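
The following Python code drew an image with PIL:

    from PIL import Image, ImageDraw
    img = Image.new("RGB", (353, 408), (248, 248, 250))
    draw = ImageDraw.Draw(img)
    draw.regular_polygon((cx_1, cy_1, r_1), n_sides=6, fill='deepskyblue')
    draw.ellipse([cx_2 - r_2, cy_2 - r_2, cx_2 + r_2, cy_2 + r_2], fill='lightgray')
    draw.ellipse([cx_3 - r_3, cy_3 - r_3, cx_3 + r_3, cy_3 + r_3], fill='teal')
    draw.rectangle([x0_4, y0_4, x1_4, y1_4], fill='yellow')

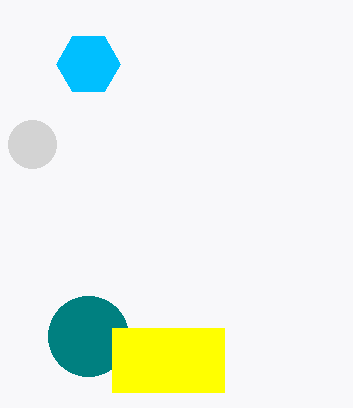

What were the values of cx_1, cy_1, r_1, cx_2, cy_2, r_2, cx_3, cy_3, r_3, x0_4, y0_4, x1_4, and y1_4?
cx_1 = 88; cy_1 = 64; r_1 = 32; cx_2 = 32; cy_2 = 144; r_2 = 24; cx_3 = 88; cy_3 = 336; r_3 = 40; x0_4 = 112; y0_4 = 328; x1_4 = 224; y1_4 = 392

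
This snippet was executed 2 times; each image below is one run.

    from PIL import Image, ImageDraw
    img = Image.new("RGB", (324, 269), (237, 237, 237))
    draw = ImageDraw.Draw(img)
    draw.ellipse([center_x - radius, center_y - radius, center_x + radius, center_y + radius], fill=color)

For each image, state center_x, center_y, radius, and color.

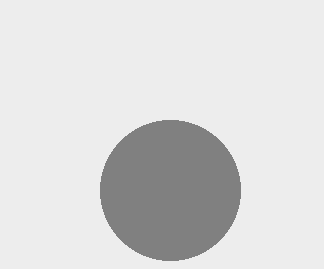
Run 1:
center_x = 170, center_y = 190, radius = 70, color = 'gray'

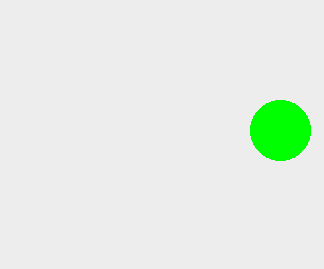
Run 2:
center_x = 280; center_y = 130; radius = 30; color = 'lime'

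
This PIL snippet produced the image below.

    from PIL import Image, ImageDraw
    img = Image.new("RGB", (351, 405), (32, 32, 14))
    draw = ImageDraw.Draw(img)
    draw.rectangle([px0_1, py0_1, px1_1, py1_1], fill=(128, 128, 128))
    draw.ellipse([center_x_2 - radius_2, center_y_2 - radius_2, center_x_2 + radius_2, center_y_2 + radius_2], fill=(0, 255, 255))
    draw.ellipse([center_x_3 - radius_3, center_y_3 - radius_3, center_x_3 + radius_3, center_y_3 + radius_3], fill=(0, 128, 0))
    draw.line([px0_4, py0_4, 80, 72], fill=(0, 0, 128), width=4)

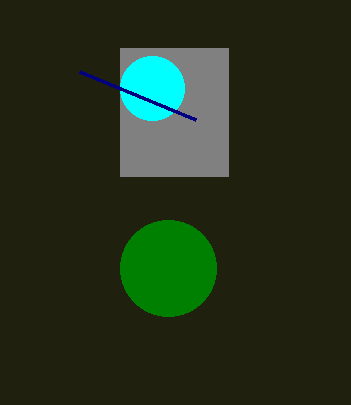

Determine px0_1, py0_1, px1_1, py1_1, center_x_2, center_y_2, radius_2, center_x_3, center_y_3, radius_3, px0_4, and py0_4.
px0_1 = 120, py0_1 = 48, px1_1 = 228, py1_1 = 176, center_x_2 = 152, center_y_2 = 88, radius_2 = 32, center_x_3 = 168, center_y_3 = 268, radius_3 = 48, px0_4 = 196, py0_4 = 120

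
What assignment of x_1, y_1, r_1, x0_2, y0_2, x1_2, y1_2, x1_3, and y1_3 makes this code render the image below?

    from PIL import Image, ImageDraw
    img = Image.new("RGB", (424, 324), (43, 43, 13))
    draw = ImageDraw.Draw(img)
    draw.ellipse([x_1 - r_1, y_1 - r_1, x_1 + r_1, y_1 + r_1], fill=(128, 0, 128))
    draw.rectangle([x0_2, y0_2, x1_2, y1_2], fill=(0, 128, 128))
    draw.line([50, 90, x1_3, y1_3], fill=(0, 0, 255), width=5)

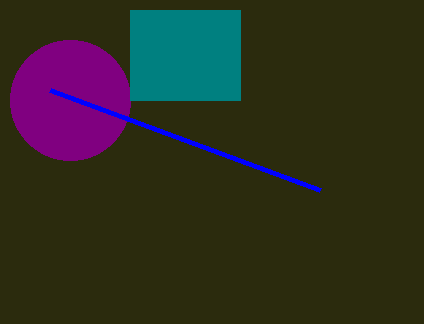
x_1 = 70; y_1 = 100; r_1 = 60; x0_2 = 130; y0_2 = 10; x1_2 = 240; y1_2 = 100; x1_3 = 320; y1_3 = 190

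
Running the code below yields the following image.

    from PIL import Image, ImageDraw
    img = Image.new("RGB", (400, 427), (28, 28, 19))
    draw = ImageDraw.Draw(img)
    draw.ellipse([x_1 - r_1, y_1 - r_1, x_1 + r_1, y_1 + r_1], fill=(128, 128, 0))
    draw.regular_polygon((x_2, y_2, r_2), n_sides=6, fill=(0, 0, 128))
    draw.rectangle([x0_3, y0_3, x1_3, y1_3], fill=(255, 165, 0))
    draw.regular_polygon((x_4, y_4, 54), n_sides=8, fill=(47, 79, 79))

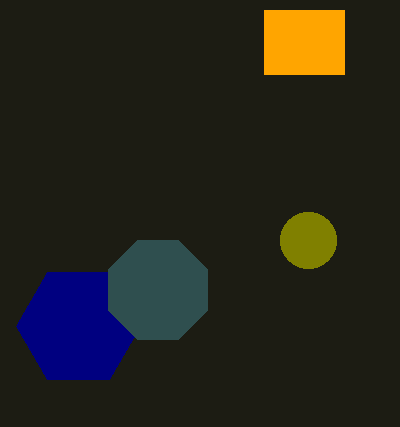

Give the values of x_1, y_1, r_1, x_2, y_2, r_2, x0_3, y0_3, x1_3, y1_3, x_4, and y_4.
x_1 = 308, y_1 = 240, r_1 = 28, x_2 = 78, y_2 = 326, r_2 = 62, x0_3 = 264, y0_3 = 10, x1_3 = 344, y1_3 = 74, x_4 = 158, y_4 = 290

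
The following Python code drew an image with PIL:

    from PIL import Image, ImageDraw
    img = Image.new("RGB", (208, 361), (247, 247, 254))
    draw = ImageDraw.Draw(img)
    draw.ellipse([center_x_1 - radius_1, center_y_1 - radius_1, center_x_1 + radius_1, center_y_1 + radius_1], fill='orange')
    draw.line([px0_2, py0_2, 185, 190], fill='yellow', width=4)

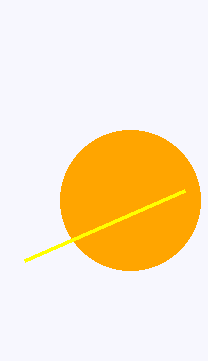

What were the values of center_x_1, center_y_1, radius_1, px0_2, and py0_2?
center_x_1 = 130; center_y_1 = 200; radius_1 = 70; px0_2 = 25; py0_2 = 260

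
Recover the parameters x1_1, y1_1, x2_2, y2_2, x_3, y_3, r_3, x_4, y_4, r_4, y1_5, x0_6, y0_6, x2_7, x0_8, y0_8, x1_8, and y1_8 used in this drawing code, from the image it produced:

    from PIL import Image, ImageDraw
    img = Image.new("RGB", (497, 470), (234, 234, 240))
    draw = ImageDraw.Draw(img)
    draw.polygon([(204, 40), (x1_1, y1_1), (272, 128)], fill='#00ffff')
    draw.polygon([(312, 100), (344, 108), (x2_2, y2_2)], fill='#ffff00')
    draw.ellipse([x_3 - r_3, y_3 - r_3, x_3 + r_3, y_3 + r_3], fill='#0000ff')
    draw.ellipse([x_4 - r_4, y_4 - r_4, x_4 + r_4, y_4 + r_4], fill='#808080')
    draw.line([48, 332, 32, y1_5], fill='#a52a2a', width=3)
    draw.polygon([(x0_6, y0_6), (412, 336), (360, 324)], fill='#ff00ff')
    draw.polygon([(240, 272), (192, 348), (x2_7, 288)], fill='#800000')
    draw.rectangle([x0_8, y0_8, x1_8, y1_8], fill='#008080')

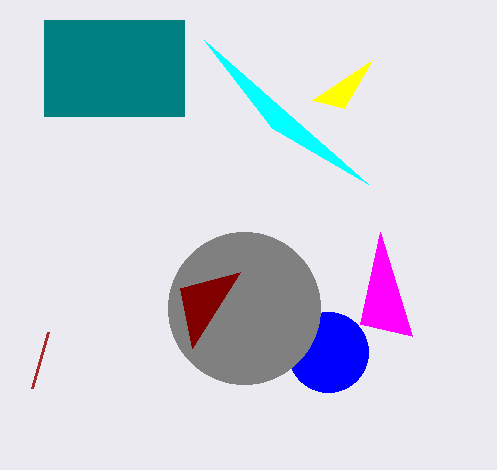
x1_1 = 368
y1_1 = 184
x2_2 = 372
y2_2 = 60
x_3 = 328
y_3 = 352
r_3 = 40
x_4 = 244
y_4 = 308
r_4 = 76
y1_5 = 388
x0_6 = 380
y0_6 = 232
x2_7 = 180
x0_8 = 44
y0_8 = 20
x1_8 = 184
y1_8 = 116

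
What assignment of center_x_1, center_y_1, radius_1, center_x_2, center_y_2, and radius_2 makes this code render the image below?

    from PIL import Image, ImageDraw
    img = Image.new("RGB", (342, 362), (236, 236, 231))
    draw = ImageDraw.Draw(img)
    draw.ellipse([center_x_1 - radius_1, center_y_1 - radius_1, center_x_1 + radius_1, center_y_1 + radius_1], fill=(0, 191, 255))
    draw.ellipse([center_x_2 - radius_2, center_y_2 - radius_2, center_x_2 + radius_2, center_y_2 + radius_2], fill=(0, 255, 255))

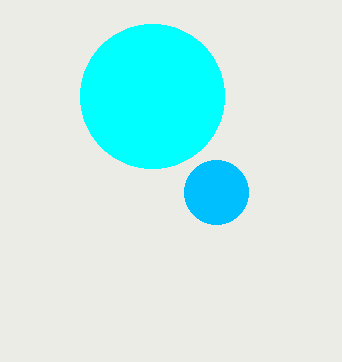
center_x_1 = 216, center_y_1 = 192, radius_1 = 32, center_x_2 = 152, center_y_2 = 96, radius_2 = 72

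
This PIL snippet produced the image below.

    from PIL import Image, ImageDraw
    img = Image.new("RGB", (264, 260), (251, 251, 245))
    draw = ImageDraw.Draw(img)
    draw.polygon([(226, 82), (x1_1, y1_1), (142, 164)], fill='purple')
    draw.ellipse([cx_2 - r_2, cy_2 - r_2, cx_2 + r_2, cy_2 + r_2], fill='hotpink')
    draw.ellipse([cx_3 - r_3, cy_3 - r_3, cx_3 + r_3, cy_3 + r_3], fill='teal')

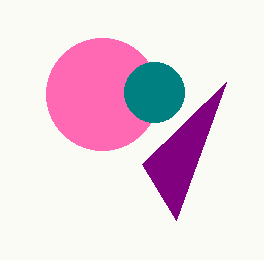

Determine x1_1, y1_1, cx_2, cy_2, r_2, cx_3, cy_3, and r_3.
x1_1 = 176
y1_1 = 220
cx_2 = 102
cy_2 = 94
r_2 = 56
cx_3 = 154
cy_3 = 92
r_3 = 30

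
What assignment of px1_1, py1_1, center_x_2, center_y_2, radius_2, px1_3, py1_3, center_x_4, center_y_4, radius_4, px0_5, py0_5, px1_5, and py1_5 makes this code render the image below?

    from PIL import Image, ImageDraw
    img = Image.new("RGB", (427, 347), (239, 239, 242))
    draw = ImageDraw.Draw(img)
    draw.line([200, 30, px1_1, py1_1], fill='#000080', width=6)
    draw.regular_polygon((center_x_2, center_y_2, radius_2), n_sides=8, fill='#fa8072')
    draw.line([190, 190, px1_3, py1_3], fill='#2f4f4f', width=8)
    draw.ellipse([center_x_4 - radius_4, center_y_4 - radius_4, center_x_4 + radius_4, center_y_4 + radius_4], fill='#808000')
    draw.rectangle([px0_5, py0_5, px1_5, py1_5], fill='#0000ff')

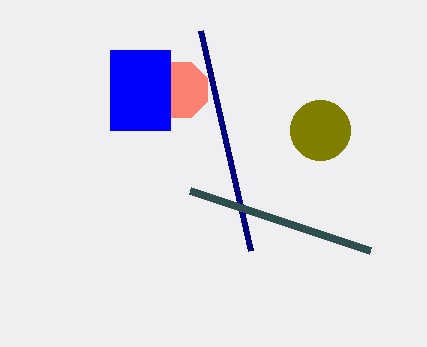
px1_1 = 250; py1_1 = 250; center_x_2 = 180; center_y_2 = 90; radius_2 = 30; px1_3 = 370; py1_3 = 250; center_x_4 = 320; center_y_4 = 130; radius_4 = 30; px0_5 = 110; py0_5 = 50; px1_5 = 170; py1_5 = 130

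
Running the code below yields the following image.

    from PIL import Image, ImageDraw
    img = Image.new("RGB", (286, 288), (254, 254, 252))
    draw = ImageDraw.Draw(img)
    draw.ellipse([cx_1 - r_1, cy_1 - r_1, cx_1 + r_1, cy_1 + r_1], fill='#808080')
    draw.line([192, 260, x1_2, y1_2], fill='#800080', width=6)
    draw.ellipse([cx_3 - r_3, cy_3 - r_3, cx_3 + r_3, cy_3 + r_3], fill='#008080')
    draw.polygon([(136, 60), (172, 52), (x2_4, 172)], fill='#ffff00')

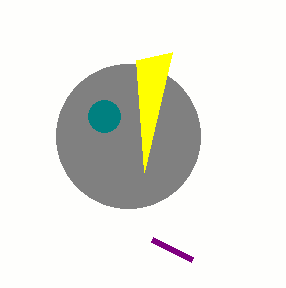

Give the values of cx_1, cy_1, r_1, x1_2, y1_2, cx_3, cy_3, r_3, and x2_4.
cx_1 = 128; cy_1 = 136; r_1 = 72; x1_2 = 152; y1_2 = 240; cx_3 = 104; cy_3 = 116; r_3 = 16; x2_4 = 144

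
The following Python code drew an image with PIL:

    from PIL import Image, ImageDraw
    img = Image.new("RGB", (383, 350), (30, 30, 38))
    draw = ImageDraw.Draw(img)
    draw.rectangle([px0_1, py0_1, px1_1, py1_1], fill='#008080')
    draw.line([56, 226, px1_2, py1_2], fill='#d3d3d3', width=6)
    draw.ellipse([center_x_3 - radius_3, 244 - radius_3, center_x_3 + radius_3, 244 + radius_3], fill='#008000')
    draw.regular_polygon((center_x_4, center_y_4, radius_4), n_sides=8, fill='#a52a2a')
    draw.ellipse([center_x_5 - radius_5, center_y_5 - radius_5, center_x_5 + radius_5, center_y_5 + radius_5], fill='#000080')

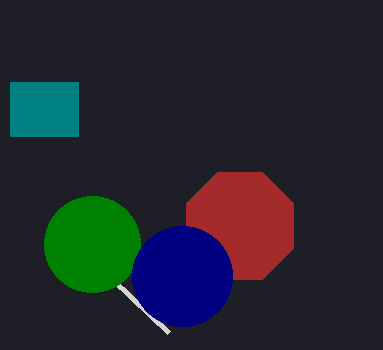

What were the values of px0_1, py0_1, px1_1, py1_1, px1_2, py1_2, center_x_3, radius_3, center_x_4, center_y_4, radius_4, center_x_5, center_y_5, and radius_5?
px0_1 = 10; py0_1 = 82; px1_1 = 78; py1_1 = 136; px1_2 = 168; py1_2 = 332; center_x_3 = 92; radius_3 = 48; center_x_4 = 240; center_y_4 = 226; radius_4 = 58; center_x_5 = 182; center_y_5 = 276; radius_5 = 50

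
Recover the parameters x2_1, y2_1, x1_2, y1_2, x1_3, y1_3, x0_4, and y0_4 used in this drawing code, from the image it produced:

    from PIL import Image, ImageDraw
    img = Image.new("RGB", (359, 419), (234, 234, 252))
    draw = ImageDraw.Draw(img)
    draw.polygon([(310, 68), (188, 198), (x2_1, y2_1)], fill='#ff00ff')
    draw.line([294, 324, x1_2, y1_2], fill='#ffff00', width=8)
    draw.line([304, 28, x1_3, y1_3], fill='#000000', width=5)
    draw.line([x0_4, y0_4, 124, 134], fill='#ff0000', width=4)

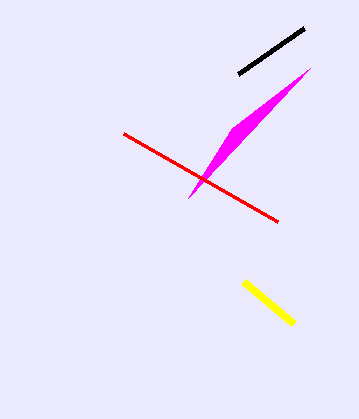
x2_1 = 232, y2_1 = 128, x1_2 = 244, y1_2 = 282, x1_3 = 238, y1_3 = 74, x0_4 = 278, y0_4 = 222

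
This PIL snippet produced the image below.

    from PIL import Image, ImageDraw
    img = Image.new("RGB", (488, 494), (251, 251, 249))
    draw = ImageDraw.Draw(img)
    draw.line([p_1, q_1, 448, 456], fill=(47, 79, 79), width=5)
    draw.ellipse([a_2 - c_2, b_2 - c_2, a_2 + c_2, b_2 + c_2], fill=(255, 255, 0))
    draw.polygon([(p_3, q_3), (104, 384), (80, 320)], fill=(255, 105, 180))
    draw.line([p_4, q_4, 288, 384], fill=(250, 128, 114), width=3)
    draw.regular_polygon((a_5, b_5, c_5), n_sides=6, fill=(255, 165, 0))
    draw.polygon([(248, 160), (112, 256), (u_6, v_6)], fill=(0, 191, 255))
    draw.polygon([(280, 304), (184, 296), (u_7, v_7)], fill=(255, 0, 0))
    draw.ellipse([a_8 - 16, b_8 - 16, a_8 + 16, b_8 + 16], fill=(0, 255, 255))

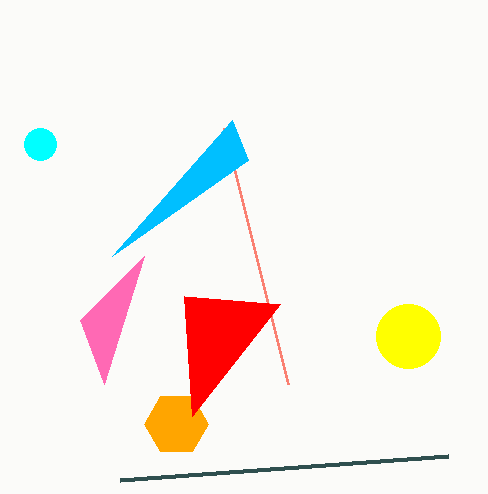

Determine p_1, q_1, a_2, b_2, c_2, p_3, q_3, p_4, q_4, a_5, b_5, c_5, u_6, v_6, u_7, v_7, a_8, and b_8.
p_1 = 120; q_1 = 480; a_2 = 408; b_2 = 336; c_2 = 32; p_3 = 144; q_3 = 256; p_4 = 224; q_4 = 128; a_5 = 176; b_5 = 424; c_5 = 32; u_6 = 232; v_6 = 120; u_7 = 192; v_7 = 416; a_8 = 40; b_8 = 144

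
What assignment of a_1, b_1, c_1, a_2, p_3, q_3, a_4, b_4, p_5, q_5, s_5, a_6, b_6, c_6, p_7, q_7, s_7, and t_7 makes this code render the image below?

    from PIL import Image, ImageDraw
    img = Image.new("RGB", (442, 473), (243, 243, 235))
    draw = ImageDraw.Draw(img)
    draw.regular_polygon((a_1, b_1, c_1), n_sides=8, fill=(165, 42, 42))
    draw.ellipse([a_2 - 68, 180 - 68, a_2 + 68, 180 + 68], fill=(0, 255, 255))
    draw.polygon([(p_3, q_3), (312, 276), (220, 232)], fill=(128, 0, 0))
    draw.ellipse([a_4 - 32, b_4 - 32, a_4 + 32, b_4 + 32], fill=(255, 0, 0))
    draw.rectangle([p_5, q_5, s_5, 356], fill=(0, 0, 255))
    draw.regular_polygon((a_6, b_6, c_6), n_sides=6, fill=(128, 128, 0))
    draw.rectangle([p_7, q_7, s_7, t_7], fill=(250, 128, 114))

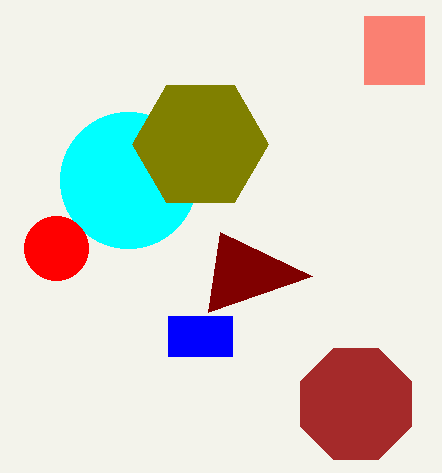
a_1 = 356, b_1 = 404, c_1 = 60, a_2 = 128, p_3 = 208, q_3 = 312, a_4 = 56, b_4 = 248, p_5 = 168, q_5 = 316, s_5 = 232, a_6 = 200, b_6 = 144, c_6 = 68, p_7 = 364, q_7 = 16, s_7 = 424, t_7 = 84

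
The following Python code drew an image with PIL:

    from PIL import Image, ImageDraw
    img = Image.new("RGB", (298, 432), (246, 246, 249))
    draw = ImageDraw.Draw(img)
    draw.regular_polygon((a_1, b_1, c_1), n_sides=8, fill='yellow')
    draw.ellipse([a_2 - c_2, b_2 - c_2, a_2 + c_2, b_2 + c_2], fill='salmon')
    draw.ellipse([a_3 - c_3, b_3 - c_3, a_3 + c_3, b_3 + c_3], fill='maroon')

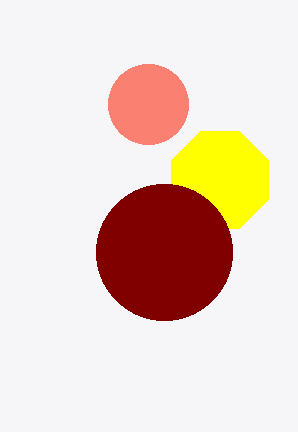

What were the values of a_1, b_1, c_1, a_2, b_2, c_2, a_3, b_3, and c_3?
a_1 = 220; b_1 = 180; c_1 = 52; a_2 = 148; b_2 = 104; c_2 = 40; a_3 = 164; b_3 = 252; c_3 = 68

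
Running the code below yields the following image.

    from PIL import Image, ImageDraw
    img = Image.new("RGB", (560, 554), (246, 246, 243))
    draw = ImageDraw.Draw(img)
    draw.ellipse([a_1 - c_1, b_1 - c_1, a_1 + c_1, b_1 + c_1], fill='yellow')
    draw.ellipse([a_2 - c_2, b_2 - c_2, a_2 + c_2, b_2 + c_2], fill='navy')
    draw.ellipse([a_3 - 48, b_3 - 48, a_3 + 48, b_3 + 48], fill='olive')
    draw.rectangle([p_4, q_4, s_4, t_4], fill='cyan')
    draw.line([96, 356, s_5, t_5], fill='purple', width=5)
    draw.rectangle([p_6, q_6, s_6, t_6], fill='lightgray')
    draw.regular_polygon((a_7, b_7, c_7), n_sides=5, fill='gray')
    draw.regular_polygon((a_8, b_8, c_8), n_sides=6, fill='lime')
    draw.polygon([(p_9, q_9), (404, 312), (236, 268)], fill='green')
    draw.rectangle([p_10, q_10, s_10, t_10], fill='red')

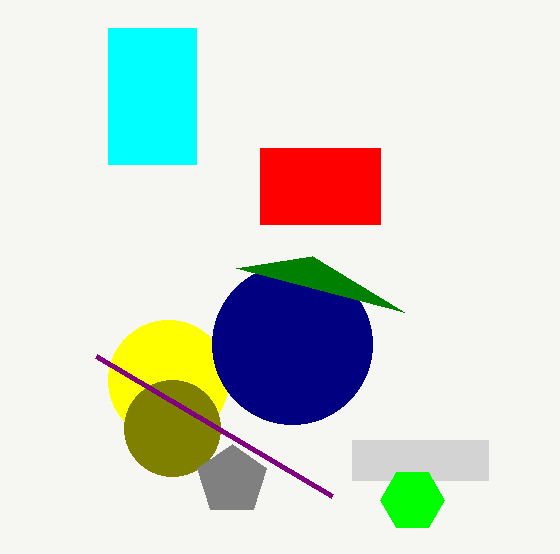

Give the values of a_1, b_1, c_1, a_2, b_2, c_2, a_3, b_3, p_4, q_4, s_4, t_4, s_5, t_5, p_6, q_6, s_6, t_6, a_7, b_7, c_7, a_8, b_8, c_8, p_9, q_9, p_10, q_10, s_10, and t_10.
a_1 = 168
b_1 = 380
c_1 = 60
a_2 = 292
b_2 = 344
c_2 = 80
a_3 = 172
b_3 = 428
p_4 = 108
q_4 = 28
s_4 = 196
t_4 = 164
s_5 = 332
t_5 = 496
p_6 = 352
q_6 = 440
s_6 = 488
t_6 = 480
a_7 = 232
b_7 = 480
c_7 = 36
a_8 = 412
b_8 = 500
c_8 = 32
p_9 = 312
q_9 = 256
p_10 = 260
q_10 = 148
s_10 = 380
t_10 = 224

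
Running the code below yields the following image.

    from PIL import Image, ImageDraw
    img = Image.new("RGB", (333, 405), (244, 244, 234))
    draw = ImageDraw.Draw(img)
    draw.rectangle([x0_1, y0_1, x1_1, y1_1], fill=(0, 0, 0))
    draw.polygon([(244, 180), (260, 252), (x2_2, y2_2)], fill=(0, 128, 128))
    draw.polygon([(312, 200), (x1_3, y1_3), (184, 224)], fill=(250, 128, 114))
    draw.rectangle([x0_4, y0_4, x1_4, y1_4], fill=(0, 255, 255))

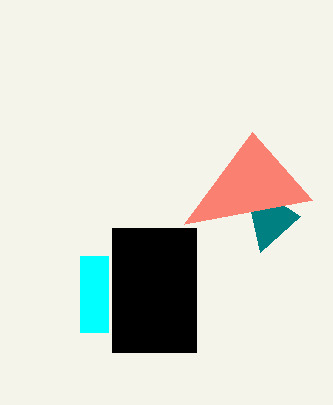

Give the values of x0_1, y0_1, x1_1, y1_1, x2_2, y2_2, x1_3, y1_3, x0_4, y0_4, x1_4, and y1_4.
x0_1 = 112, y0_1 = 228, x1_1 = 196, y1_1 = 352, x2_2 = 300, y2_2 = 216, x1_3 = 252, y1_3 = 132, x0_4 = 80, y0_4 = 256, x1_4 = 108, y1_4 = 332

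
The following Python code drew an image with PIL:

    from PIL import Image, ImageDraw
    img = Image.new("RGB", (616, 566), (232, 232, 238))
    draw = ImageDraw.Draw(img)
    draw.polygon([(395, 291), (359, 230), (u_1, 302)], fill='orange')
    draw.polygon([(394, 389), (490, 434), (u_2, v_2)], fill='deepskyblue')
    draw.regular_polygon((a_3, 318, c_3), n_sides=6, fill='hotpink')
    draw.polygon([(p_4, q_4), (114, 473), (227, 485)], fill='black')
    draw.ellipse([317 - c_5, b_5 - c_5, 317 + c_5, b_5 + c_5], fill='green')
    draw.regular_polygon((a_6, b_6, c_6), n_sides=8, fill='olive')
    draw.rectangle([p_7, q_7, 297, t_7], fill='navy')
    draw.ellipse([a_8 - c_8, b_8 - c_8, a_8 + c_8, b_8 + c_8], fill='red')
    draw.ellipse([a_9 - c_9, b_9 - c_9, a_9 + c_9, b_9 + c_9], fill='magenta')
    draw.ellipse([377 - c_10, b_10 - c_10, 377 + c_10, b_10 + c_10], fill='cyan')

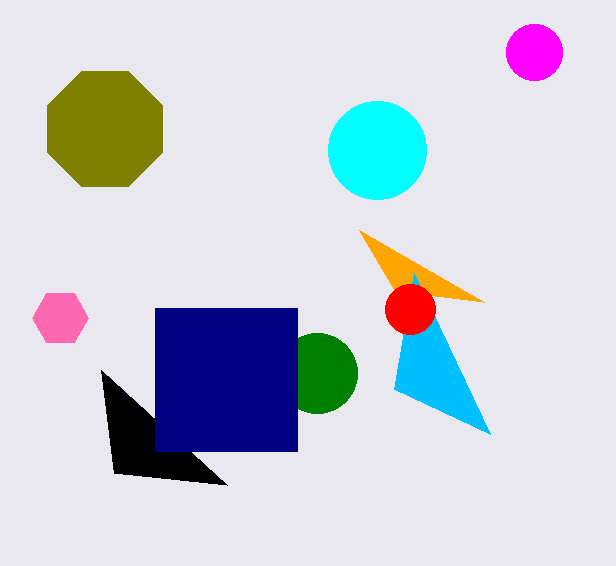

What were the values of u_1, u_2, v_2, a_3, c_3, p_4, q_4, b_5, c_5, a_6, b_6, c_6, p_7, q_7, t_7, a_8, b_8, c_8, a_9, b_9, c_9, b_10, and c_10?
u_1 = 484, u_2 = 414, v_2 = 273, a_3 = 60, c_3 = 28, p_4 = 101, q_4 = 370, b_5 = 373, c_5 = 40, a_6 = 105, b_6 = 129, c_6 = 62, p_7 = 155, q_7 = 308, t_7 = 451, a_8 = 410, b_8 = 309, c_8 = 25, a_9 = 534, b_9 = 52, c_9 = 28, b_10 = 150, c_10 = 49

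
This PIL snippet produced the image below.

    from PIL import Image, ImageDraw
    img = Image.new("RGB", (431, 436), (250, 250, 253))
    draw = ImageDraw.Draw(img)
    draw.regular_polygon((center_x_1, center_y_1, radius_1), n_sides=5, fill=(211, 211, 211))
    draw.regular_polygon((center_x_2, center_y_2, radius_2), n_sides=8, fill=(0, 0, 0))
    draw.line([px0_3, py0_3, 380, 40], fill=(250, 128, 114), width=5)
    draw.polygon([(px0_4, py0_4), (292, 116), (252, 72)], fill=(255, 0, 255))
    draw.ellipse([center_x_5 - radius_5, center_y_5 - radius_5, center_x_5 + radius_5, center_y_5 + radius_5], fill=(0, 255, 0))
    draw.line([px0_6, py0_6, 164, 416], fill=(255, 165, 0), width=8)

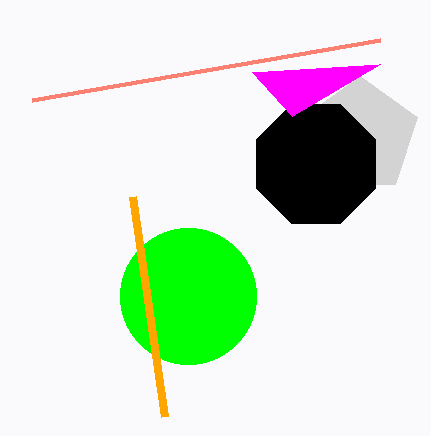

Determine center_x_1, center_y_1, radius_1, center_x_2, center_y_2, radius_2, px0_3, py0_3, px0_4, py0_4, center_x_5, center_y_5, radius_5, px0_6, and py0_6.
center_x_1 = 360
center_y_1 = 136
radius_1 = 60
center_x_2 = 316
center_y_2 = 164
radius_2 = 64
px0_3 = 32
py0_3 = 100
px0_4 = 380
py0_4 = 64
center_x_5 = 188
center_y_5 = 296
radius_5 = 68
px0_6 = 132
py0_6 = 196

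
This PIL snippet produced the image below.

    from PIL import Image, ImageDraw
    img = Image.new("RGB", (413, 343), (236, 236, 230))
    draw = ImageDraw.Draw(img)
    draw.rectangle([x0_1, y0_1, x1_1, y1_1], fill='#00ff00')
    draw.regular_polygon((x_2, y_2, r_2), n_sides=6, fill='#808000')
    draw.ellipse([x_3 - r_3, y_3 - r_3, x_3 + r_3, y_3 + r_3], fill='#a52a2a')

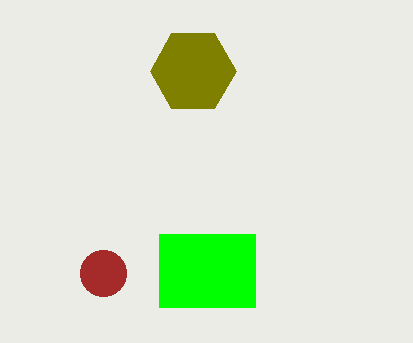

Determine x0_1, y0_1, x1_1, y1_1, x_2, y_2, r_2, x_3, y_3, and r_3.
x0_1 = 159, y0_1 = 234, x1_1 = 255, y1_1 = 307, x_2 = 193, y_2 = 71, r_2 = 43, x_3 = 103, y_3 = 273, r_3 = 23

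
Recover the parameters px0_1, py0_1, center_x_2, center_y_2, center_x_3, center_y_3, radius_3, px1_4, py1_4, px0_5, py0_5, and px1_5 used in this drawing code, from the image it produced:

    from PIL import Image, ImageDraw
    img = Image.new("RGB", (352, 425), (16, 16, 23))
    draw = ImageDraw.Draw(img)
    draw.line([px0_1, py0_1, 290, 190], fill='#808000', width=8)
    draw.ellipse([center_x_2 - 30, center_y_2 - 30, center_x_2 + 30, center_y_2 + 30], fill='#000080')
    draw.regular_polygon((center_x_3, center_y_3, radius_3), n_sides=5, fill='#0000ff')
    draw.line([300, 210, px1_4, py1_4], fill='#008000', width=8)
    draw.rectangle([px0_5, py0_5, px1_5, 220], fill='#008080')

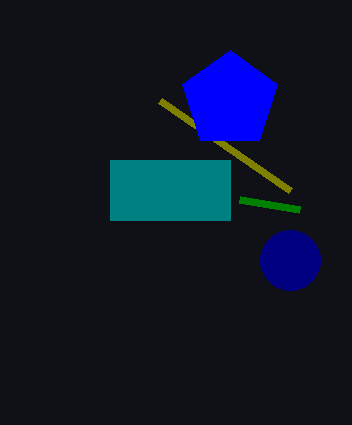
px0_1 = 160, py0_1 = 100, center_x_2 = 290, center_y_2 = 260, center_x_3 = 230, center_y_3 = 100, radius_3 = 50, px1_4 = 240, py1_4 = 200, px0_5 = 110, py0_5 = 160, px1_5 = 230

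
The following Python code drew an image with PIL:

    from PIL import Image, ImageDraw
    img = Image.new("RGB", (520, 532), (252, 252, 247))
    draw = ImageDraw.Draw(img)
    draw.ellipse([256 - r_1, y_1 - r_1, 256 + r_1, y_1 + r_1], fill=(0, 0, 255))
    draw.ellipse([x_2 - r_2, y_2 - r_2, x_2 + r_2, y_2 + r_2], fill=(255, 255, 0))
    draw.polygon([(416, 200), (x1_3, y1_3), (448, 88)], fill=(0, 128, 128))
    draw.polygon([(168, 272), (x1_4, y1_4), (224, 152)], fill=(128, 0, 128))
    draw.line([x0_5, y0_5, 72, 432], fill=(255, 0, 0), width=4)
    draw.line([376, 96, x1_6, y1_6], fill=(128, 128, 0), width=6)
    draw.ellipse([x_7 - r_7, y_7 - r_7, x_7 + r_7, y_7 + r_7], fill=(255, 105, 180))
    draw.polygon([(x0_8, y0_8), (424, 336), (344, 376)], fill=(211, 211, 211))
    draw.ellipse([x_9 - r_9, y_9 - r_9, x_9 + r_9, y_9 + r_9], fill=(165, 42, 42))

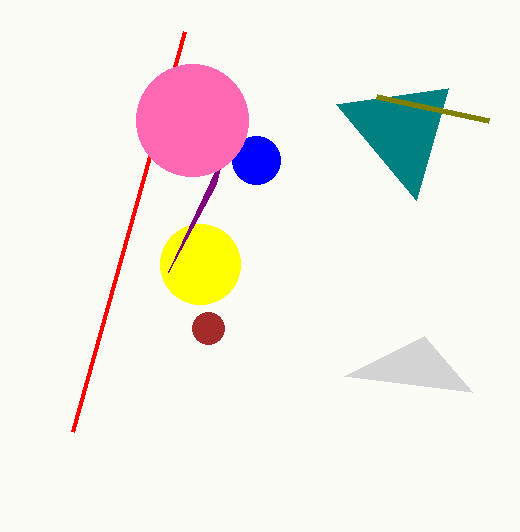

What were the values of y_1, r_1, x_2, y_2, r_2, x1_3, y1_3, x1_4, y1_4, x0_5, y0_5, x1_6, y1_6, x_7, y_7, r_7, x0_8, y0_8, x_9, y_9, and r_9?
y_1 = 160; r_1 = 24; x_2 = 200; y_2 = 264; r_2 = 40; x1_3 = 336; y1_3 = 104; x1_4 = 216; y1_4 = 184; x0_5 = 184; y0_5 = 32; x1_6 = 488; y1_6 = 120; x_7 = 192; y_7 = 120; r_7 = 56; x0_8 = 472; y0_8 = 392; x_9 = 208; y_9 = 328; r_9 = 16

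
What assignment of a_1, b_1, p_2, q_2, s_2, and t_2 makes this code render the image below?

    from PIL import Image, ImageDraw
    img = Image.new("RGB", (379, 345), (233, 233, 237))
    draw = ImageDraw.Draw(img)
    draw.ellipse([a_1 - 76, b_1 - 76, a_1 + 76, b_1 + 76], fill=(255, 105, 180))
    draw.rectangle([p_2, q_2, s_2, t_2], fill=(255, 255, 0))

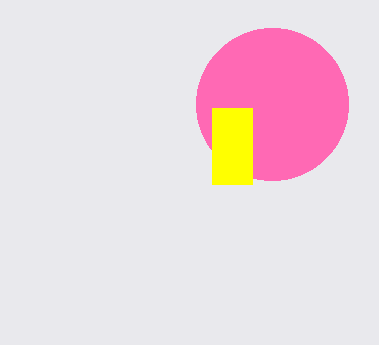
a_1 = 272
b_1 = 104
p_2 = 212
q_2 = 108
s_2 = 252
t_2 = 184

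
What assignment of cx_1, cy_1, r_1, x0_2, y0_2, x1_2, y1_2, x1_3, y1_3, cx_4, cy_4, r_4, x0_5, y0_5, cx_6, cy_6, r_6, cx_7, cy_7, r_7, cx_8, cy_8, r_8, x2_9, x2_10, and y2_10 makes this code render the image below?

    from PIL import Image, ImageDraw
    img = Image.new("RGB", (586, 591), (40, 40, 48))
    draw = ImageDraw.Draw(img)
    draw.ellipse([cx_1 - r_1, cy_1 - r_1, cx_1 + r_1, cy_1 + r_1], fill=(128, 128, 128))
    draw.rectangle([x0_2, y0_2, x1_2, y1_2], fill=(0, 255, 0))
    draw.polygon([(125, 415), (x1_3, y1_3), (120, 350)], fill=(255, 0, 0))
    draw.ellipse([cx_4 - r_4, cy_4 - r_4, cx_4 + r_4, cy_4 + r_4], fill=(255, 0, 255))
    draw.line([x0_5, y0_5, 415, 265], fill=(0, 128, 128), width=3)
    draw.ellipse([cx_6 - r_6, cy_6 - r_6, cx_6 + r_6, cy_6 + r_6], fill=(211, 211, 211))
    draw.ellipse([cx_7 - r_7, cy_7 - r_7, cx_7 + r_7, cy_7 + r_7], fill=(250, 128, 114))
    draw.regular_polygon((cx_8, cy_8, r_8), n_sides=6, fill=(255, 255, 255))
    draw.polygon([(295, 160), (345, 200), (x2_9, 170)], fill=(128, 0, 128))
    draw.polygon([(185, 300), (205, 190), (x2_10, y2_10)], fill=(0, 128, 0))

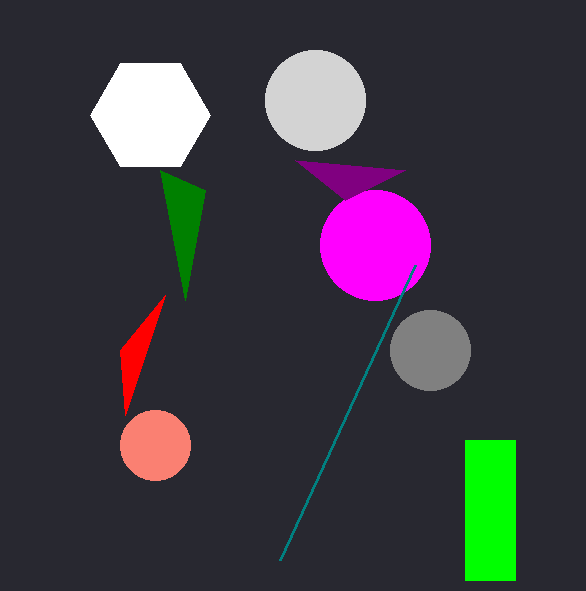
cx_1 = 430
cy_1 = 350
r_1 = 40
x0_2 = 465
y0_2 = 440
x1_2 = 515
y1_2 = 580
x1_3 = 165
y1_3 = 295
cx_4 = 375
cy_4 = 245
r_4 = 55
x0_5 = 280
y0_5 = 560
cx_6 = 315
cy_6 = 100
r_6 = 50
cx_7 = 155
cy_7 = 445
r_7 = 35
cx_8 = 150
cy_8 = 115
r_8 = 60
x2_9 = 405
x2_10 = 160
y2_10 = 170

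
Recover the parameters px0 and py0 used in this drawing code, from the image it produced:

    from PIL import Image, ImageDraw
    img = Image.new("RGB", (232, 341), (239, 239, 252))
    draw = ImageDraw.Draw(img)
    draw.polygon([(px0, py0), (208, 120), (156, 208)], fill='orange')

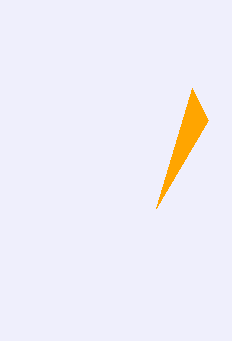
px0 = 192
py0 = 88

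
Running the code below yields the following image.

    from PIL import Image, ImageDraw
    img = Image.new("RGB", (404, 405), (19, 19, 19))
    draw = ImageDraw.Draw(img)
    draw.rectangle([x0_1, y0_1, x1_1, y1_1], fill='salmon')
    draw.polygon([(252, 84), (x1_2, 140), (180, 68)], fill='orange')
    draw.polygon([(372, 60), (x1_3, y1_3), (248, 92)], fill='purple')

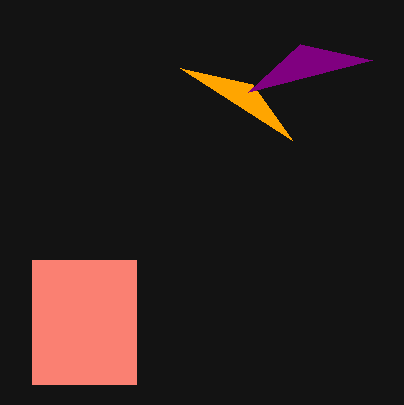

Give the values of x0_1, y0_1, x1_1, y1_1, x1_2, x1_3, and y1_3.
x0_1 = 32; y0_1 = 260; x1_1 = 136; y1_1 = 384; x1_2 = 292; x1_3 = 300; y1_3 = 44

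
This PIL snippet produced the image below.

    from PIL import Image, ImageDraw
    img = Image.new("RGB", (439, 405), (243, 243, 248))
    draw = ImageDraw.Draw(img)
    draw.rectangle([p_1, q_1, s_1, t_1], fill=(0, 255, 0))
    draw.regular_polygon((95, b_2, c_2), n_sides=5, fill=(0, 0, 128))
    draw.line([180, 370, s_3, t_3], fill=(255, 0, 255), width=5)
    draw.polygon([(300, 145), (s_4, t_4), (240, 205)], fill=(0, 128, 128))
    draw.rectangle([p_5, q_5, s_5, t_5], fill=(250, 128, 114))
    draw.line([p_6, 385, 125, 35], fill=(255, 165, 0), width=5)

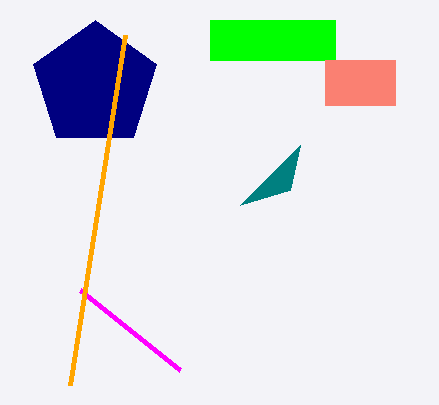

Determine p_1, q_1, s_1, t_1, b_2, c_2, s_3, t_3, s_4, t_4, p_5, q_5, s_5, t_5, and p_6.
p_1 = 210; q_1 = 20; s_1 = 335; t_1 = 60; b_2 = 85; c_2 = 65; s_3 = 80; t_3 = 290; s_4 = 290; t_4 = 190; p_5 = 325; q_5 = 60; s_5 = 395; t_5 = 105; p_6 = 70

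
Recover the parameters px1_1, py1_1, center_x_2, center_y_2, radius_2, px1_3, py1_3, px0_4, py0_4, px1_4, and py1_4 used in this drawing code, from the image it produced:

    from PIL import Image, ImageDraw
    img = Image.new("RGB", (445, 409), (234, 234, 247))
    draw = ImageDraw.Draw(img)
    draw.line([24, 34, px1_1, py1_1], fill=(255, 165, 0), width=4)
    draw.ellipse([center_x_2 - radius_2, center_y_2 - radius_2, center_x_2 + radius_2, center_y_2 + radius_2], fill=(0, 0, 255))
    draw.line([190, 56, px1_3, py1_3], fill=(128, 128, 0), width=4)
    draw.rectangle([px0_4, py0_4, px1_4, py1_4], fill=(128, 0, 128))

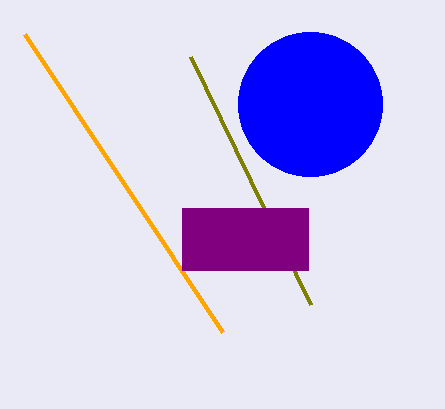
px1_1 = 222
py1_1 = 332
center_x_2 = 310
center_y_2 = 104
radius_2 = 72
px1_3 = 310
py1_3 = 304
px0_4 = 182
py0_4 = 208
px1_4 = 308
py1_4 = 270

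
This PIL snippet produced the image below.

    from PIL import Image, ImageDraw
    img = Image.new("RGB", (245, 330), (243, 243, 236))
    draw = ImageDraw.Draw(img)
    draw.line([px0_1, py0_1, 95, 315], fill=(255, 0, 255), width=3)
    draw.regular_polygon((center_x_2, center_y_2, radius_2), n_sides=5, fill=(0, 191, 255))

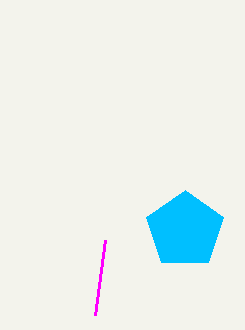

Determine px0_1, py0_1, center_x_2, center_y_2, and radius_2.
px0_1 = 105; py0_1 = 240; center_x_2 = 185; center_y_2 = 230; radius_2 = 40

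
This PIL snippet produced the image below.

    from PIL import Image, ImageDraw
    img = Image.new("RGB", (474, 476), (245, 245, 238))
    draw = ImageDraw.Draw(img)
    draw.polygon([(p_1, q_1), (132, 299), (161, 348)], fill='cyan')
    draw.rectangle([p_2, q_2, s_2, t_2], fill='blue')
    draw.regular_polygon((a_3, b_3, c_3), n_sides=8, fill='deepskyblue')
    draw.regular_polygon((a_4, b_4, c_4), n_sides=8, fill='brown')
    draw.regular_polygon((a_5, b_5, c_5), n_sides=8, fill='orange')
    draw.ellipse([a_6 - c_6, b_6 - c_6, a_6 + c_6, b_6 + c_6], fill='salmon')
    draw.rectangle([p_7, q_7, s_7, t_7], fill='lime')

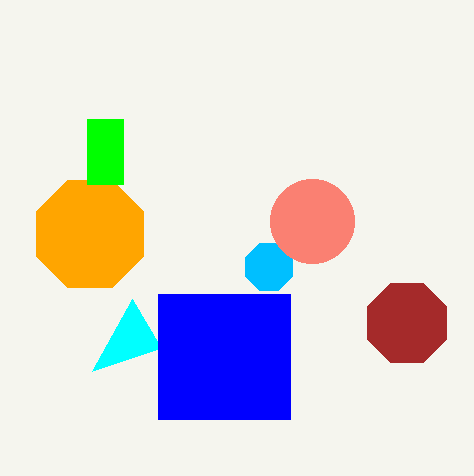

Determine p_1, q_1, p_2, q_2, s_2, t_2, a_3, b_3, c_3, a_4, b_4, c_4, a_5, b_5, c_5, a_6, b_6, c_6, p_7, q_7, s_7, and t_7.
p_1 = 92, q_1 = 371, p_2 = 158, q_2 = 294, s_2 = 290, t_2 = 419, a_3 = 269, b_3 = 267, c_3 = 25, a_4 = 407, b_4 = 323, c_4 = 43, a_5 = 90, b_5 = 234, c_5 = 58, a_6 = 312, b_6 = 221, c_6 = 42, p_7 = 87, q_7 = 119, s_7 = 123, t_7 = 184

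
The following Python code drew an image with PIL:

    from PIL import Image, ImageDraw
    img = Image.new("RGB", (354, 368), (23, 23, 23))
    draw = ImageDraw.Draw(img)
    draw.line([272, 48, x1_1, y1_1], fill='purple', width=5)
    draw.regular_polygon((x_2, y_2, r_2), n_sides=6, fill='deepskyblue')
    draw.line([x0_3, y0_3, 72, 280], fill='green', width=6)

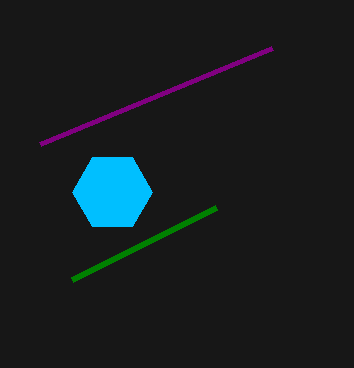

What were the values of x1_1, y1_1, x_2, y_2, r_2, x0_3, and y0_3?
x1_1 = 40, y1_1 = 144, x_2 = 112, y_2 = 192, r_2 = 40, x0_3 = 216, y0_3 = 208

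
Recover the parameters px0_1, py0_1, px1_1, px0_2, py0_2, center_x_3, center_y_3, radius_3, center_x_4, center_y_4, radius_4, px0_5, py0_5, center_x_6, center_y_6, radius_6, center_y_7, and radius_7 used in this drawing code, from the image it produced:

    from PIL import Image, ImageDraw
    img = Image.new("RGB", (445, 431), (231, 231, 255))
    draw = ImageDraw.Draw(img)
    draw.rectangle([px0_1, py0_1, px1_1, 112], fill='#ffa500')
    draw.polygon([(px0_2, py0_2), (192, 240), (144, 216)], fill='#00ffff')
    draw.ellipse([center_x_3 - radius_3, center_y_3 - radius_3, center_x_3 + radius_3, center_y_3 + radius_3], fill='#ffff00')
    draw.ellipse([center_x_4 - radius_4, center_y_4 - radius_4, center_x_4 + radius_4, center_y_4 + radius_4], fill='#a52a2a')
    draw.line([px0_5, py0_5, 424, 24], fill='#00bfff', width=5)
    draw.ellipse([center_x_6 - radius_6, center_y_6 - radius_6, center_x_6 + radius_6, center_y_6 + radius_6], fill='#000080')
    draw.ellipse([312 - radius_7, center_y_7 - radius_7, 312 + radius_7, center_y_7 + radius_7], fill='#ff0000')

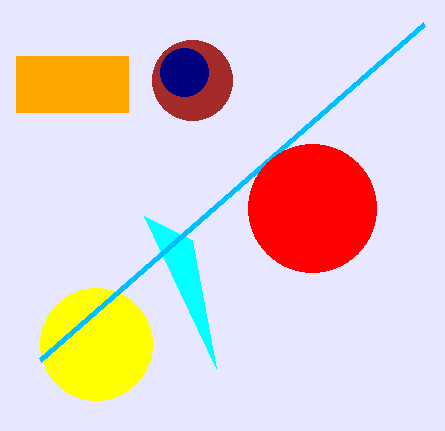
px0_1 = 16, py0_1 = 56, px1_1 = 128, px0_2 = 216, py0_2 = 368, center_x_3 = 96, center_y_3 = 344, radius_3 = 56, center_x_4 = 192, center_y_4 = 80, radius_4 = 40, px0_5 = 40, py0_5 = 360, center_x_6 = 184, center_y_6 = 72, radius_6 = 24, center_y_7 = 208, radius_7 = 64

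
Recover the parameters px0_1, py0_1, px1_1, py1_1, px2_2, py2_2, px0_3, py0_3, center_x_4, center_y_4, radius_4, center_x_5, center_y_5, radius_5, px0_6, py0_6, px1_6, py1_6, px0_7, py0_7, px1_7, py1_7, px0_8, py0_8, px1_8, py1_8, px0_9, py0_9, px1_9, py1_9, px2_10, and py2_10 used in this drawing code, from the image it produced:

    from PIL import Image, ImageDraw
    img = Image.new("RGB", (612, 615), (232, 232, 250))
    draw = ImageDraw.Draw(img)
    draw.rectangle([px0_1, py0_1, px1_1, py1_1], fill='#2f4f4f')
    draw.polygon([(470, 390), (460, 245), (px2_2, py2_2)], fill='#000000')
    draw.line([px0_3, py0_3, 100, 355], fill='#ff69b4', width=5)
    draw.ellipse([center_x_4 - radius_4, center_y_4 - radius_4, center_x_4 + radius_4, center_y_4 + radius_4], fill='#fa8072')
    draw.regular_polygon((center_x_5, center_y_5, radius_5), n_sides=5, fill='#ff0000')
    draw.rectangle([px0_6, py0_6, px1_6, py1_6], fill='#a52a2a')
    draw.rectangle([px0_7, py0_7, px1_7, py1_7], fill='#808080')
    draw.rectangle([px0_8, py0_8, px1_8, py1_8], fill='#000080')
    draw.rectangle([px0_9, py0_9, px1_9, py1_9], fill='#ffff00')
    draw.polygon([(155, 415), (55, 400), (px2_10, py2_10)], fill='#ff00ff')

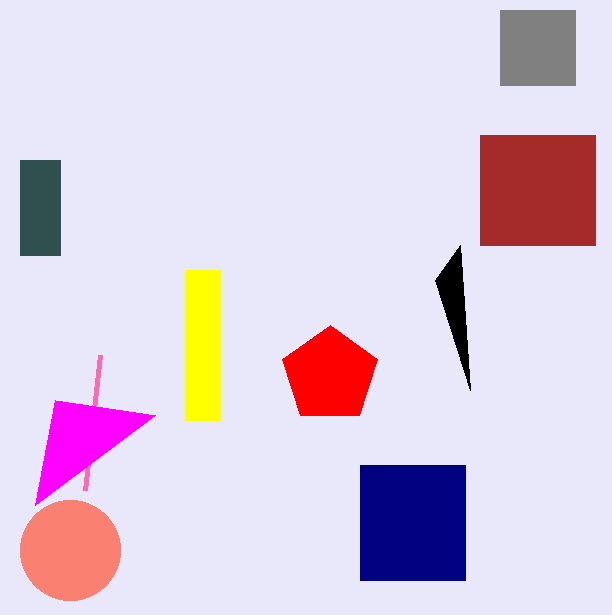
px0_1 = 20; py0_1 = 160; px1_1 = 60; py1_1 = 255; px2_2 = 435; py2_2 = 280; px0_3 = 85; py0_3 = 490; center_x_4 = 70; center_y_4 = 550; radius_4 = 50; center_x_5 = 330; center_y_5 = 375; radius_5 = 50; px0_6 = 480; py0_6 = 135; px1_6 = 595; py1_6 = 245; px0_7 = 500; py0_7 = 10; px1_7 = 575; py1_7 = 85; px0_8 = 360; py0_8 = 465; px1_8 = 465; py1_8 = 580; px0_9 = 185; py0_9 = 270; px1_9 = 220; py1_9 = 420; px2_10 = 35; py2_10 = 505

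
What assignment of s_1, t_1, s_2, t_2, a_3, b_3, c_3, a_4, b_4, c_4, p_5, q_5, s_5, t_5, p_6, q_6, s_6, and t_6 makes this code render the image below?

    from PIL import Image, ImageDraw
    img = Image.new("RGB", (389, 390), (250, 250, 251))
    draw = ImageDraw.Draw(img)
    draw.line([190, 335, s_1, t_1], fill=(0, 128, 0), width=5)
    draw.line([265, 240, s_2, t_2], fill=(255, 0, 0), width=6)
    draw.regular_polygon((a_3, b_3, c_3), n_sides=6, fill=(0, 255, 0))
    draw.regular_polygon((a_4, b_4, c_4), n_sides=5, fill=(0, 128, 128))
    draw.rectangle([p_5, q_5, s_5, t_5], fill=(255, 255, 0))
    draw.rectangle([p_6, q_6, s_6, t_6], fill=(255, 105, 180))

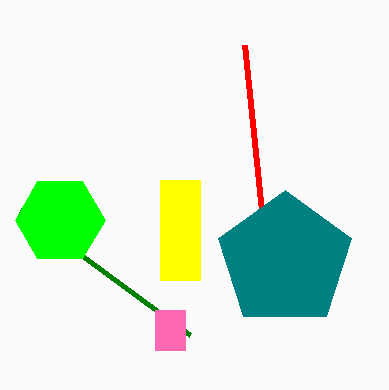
s_1 = 20
t_1 = 210
s_2 = 245
t_2 = 45
a_3 = 60
b_3 = 220
c_3 = 45
a_4 = 285
b_4 = 260
c_4 = 70
p_5 = 160
q_5 = 180
s_5 = 200
t_5 = 280
p_6 = 155
q_6 = 310
s_6 = 185
t_6 = 350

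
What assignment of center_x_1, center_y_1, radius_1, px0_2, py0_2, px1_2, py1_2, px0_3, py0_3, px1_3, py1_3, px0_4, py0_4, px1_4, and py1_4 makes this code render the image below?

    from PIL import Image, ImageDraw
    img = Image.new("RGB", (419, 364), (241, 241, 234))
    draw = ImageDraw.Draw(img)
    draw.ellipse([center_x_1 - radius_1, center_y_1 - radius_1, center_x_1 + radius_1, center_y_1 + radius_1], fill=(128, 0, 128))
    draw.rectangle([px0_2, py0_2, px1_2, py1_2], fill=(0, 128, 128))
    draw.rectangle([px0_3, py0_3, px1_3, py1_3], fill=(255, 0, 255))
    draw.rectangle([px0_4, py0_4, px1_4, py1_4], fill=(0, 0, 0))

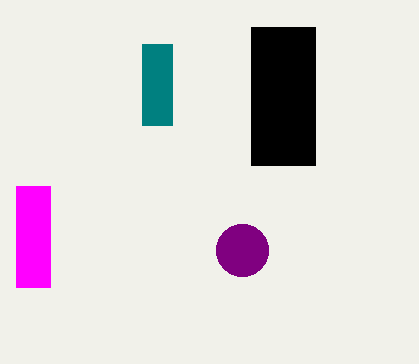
center_x_1 = 242
center_y_1 = 250
radius_1 = 26
px0_2 = 142
py0_2 = 44
px1_2 = 172
py1_2 = 125
px0_3 = 16
py0_3 = 186
px1_3 = 50
py1_3 = 287
px0_4 = 251
py0_4 = 27
px1_4 = 315
py1_4 = 165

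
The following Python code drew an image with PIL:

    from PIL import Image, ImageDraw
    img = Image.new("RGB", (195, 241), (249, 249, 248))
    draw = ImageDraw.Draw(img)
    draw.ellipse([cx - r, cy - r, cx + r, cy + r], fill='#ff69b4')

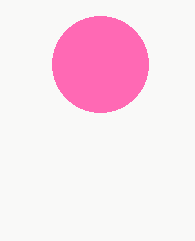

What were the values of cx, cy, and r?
cx = 100, cy = 64, r = 48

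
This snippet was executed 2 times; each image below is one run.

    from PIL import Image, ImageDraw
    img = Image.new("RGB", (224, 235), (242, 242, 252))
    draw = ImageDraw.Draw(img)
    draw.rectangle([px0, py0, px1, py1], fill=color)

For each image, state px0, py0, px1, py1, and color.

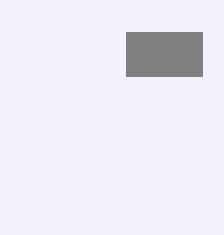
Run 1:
px0 = 126; py0 = 32; px1 = 202; py1 = 76; color = 'gray'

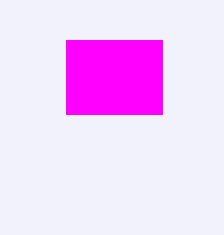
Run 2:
px0 = 66
py0 = 40
px1 = 162
py1 = 114
color = 'magenta'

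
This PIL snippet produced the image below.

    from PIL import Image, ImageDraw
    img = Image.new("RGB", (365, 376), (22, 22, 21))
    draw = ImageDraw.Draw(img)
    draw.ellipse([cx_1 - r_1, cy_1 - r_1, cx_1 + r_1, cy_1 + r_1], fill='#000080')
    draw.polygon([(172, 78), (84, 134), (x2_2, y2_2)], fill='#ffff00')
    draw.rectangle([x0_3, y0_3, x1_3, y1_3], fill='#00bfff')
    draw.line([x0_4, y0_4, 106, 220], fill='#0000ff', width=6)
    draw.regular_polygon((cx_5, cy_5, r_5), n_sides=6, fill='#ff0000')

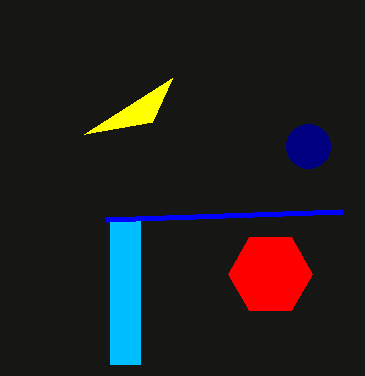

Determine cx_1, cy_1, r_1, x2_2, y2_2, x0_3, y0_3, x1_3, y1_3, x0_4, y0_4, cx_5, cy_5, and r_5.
cx_1 = 308
cy_1 = 146
r_1 = 22
x2_2 = 152
y2_2 = 122
x0_3 = 110
y0_3 = 218
x1_3 = 140
y1_3 = 364
x0_4 = 342
y0_4 = 212
cx_5 = 270
cy_5 = 274
r_5 = 42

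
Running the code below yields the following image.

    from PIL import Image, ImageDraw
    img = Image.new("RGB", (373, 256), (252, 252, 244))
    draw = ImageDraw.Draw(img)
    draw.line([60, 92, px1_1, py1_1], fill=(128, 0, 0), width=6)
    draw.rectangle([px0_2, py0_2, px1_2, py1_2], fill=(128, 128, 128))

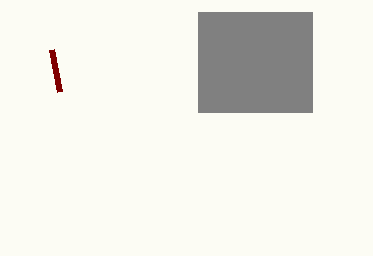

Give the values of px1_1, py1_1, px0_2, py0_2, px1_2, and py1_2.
px1_1 = 52; py1_1 = 50; px0_2 = 198; py0_2 = 12; px1_2 = 312; py1_2 = 112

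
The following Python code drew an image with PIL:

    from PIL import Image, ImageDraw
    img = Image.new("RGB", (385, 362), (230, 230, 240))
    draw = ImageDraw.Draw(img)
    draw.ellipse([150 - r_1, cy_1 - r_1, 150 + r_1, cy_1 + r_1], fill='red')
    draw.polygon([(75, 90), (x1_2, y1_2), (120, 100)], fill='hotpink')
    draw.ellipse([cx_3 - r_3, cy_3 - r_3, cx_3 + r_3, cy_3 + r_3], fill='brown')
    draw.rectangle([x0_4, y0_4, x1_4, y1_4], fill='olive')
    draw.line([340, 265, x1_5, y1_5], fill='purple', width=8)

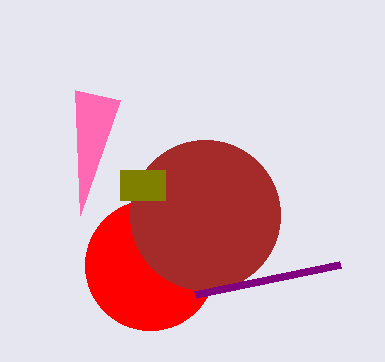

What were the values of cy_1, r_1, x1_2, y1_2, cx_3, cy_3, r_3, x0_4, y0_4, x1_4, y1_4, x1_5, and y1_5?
cy_1 = 265; r_1 = 65; x1_2 = 80; y1_2 = 215; cx_3 = 205; cy_3 = 215; r_3 = 75; x0_4 = 120; y0_4 = 170; x1_4 = 165; y1_4 = 200; x1_5 = 195; y1_5 = 295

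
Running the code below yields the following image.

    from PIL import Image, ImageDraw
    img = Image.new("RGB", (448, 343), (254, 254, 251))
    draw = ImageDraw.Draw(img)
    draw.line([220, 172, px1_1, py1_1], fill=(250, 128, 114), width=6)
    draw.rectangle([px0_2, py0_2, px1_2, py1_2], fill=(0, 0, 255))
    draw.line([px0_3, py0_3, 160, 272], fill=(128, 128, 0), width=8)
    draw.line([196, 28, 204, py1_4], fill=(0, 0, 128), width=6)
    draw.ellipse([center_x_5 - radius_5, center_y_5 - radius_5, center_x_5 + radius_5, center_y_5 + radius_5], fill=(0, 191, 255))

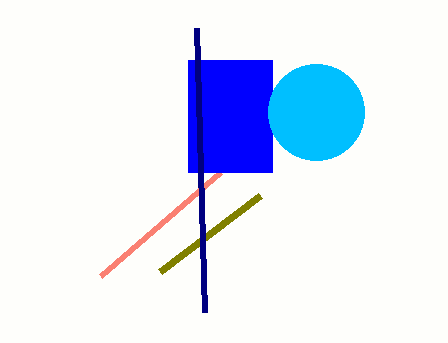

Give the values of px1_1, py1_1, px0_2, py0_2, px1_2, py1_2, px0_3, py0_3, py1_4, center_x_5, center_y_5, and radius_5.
px1_1 = 100, py1_1 = 276, px0_2 = 188, py0_2 = 60, px1_2 = 272, py1_2 = 172, px0_3 = 260, py0_3 = 196, py1_4 = 312, center_x_5 = 316, center_y_5 = 112, radius_5 = 48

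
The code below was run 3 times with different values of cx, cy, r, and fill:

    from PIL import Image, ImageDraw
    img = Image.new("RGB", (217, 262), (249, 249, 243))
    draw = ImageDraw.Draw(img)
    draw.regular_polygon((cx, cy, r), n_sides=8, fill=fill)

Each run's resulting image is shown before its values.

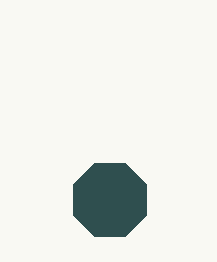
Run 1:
cx = 110; cy = 200; r = 40; fill = 'darkslategray'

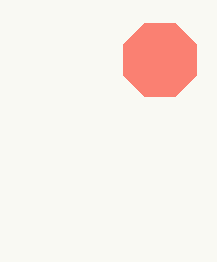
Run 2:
cx = 160; cy = 60; r = 40; fill = 'salmon'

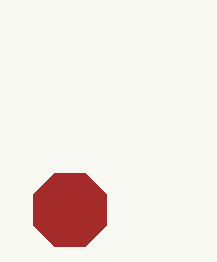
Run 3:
cx = 70; cy = 210; r = 40; fill = 'brown'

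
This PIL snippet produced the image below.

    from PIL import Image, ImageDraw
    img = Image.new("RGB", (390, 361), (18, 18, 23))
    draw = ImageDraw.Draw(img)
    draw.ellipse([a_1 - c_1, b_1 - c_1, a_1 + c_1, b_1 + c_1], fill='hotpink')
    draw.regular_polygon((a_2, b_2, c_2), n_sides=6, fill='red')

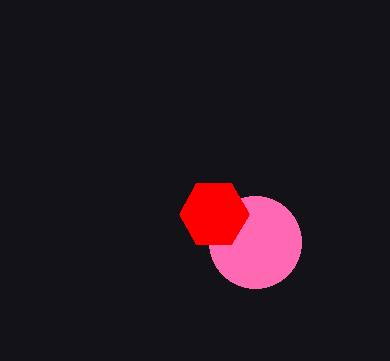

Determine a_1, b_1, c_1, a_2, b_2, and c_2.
a_1 = 255; b_1 = 242; c_1 = 46; a_2 = 214; b_2 = 214; c_2 = 35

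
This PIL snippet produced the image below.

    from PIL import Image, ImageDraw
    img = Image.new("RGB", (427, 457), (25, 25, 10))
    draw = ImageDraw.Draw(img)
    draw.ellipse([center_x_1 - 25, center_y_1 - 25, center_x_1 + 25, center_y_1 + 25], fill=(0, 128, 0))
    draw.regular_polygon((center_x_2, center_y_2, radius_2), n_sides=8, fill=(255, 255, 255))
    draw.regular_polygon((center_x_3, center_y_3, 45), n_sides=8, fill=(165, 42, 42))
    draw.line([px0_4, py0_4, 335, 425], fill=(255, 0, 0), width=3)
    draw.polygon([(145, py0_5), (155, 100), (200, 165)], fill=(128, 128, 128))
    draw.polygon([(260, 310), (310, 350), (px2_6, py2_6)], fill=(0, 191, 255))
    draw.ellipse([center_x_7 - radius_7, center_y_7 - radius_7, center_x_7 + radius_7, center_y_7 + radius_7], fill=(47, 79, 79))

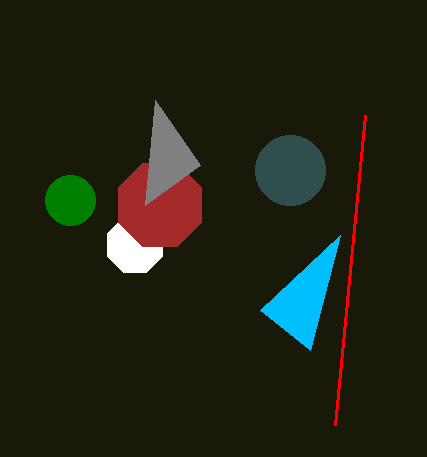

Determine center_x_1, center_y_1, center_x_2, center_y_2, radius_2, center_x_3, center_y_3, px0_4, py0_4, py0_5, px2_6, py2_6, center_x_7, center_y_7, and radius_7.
center_x_1 = 70
center_y_1 = 200
center_x_2 = 135
center_y_2 = 245
radius_2 = 30
center_x_3 = 160
center_y_3 = 205
px0_4 = 365
py0_4 = 115
py0_5 = 205
px2_6 = 340
py2_6 = 235
center_x_7 = 290
center_y_7 = 170
radius_7 = 35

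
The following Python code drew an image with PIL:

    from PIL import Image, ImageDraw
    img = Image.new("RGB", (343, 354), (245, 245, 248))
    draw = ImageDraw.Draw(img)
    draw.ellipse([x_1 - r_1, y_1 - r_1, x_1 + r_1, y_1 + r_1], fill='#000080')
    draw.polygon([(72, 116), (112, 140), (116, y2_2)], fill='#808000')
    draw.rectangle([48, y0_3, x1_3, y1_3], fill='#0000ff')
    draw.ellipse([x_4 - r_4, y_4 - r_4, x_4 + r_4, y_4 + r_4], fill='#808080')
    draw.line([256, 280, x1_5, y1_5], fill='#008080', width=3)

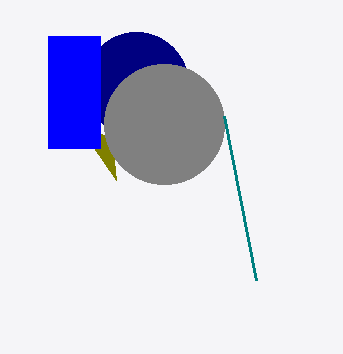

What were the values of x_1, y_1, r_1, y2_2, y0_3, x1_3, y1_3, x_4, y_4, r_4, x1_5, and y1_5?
x_1 = 136
y_1 = 84
r_1 = 52
y2_2 = 180
y0_3 = 36
x1_3 = 100
y1_3 = 148
x_4 = 164
y_4 = 124
r_4 = 60
x1_5 = 224
y1_5 = 116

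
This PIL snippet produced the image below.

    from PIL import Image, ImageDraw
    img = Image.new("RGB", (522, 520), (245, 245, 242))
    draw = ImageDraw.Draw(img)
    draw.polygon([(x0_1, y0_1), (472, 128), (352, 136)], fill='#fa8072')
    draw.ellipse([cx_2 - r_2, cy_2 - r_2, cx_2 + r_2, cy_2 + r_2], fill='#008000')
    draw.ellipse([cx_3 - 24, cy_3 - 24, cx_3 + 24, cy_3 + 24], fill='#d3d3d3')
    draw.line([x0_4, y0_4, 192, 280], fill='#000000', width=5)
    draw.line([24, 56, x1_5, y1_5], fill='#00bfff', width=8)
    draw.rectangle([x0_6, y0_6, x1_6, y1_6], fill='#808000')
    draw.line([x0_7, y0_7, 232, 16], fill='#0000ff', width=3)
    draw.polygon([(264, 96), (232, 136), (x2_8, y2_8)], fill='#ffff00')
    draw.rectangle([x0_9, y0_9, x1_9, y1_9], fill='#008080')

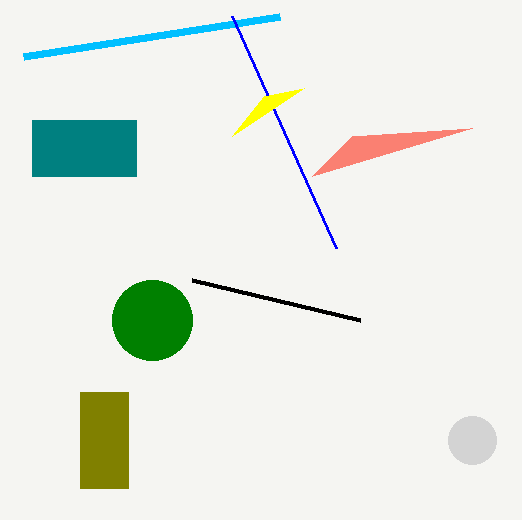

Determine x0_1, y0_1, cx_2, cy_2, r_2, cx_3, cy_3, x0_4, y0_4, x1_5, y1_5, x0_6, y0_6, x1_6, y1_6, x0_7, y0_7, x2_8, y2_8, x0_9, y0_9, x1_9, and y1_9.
x0_1 = 312
y0_1 = 176
cx_2 = 152
cy_2 = 320
r_2 = 40
cx_3 = 472
cy_3 = 440
x0_4 = 360
y0_4 = 320
x1_5 = 280
y1_5 = 16
x0_6 = 80
y0_6 = 392
x1_6 = 128
y1_6 = 488
x0_7 = 336
y0_7 = 248
x2_8 = 304
y2_8 = 88
x0_9 = 32
y0_9 = 120
x1_9 = 136
y1_9 = 176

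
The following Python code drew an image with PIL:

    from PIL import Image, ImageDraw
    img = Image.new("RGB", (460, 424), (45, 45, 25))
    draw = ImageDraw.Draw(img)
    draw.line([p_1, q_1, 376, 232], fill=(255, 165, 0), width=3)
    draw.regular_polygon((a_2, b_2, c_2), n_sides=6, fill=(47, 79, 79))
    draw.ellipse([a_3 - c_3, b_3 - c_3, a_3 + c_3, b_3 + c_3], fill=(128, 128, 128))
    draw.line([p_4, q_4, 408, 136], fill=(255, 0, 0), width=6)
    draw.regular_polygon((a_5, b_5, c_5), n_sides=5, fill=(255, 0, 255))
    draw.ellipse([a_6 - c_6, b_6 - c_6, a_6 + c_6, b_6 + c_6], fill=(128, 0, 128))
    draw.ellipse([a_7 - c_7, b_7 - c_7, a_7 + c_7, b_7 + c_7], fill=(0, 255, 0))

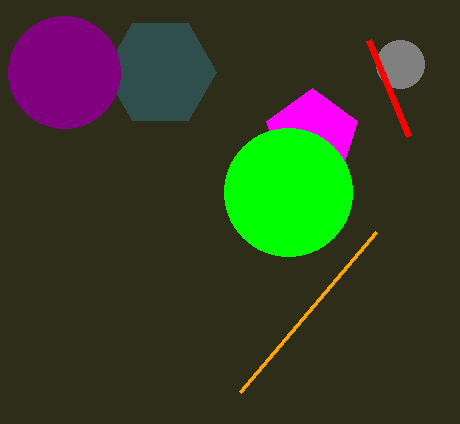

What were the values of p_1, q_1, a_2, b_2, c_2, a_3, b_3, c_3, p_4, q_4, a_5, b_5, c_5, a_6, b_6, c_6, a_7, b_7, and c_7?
p_1 = 240, q_1 = 392, a_2 = 160, b_2 = 72, c_2 = 56, a_3 = 400, b_3 = 64, c_3 = 24, p_4 = 368, q_4 = 40, a_5 = 312, b_5 = 136, c_5 = 48, a_6 = 64, b_6 = 72, c_6 = 56, a_7 = 288, b_7 = 192, c_7 = 64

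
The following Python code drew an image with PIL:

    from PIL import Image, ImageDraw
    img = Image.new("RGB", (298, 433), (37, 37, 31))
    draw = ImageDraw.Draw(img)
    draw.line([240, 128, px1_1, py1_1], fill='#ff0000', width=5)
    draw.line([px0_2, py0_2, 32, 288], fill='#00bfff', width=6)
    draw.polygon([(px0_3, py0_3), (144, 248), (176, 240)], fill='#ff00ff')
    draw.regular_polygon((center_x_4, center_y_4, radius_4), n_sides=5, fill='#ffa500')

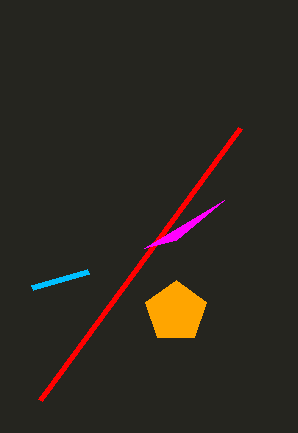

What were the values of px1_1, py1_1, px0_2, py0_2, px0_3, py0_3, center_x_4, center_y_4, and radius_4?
px1_1 = 40
py1_1 = 400
px0_2 = 88
py0_2 = 272
px0_3 = 224
py0_3 = 200
center_x_4 = 176
center_y_4 = 312
radius_4 = 32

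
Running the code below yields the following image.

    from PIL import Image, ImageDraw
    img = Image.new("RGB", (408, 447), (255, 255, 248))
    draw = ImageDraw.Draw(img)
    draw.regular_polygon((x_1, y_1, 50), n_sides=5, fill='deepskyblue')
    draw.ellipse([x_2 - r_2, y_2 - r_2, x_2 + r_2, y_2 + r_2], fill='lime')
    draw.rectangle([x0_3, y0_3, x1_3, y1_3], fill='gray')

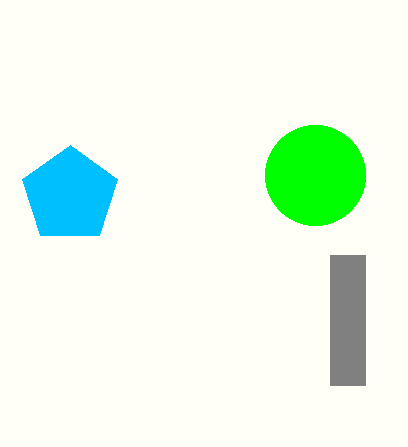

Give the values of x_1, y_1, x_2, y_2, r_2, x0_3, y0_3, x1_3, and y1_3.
x_1 = 70, y_1 = 195, x_2 = 315, y_2 = 175, r_2 = 50, x0_3 = 330, y0_3 = 255, x1_3 = 365, y1_3 = 385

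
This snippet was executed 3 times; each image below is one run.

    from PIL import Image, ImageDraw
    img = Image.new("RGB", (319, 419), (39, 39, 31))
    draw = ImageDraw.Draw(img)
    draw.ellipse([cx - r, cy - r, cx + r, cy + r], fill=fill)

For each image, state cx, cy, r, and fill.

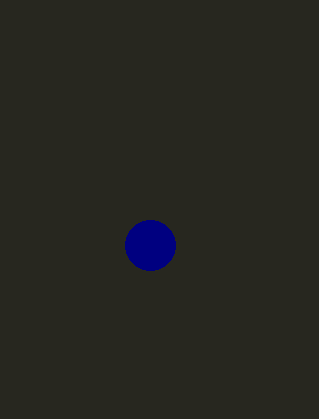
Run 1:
cx = 150; cy = 245; r = 25; fill = 'navy'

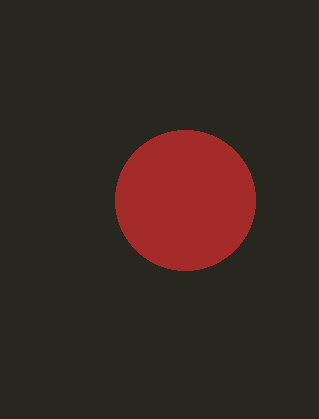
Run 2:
cx = 185, cy = 200, r = 70, fill = 'brown'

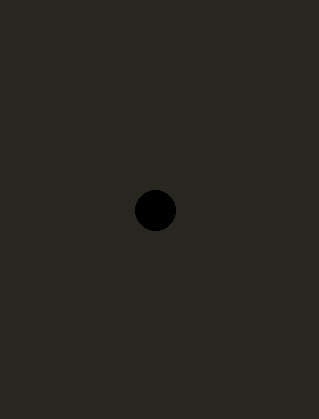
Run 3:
cx = 155; cy = 210; r = 20; fill = 'black'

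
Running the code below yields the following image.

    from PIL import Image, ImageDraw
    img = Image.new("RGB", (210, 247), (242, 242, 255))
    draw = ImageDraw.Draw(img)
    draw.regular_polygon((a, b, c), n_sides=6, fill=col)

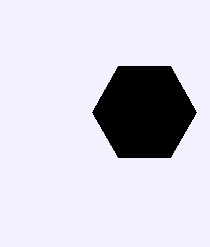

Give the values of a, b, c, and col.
a = 144
b = 112
c = 52
col = 'black'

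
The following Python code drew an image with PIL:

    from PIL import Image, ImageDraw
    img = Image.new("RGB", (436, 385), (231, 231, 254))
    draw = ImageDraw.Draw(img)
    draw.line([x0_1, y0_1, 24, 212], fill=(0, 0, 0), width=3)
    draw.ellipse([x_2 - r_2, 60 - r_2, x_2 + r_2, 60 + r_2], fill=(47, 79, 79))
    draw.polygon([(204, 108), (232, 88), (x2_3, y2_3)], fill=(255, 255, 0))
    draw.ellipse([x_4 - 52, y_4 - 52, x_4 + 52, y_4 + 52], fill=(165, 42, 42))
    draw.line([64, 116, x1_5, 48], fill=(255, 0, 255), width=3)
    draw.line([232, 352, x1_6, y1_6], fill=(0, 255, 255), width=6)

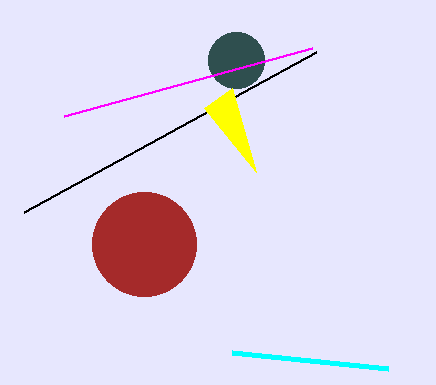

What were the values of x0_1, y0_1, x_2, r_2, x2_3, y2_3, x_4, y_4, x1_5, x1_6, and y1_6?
x0_1 = 316, y0_1 = 52, x_2 = 236, r_2 = 28, x2_3 = 256, y2_3 = 172, x_4 = 144, y_4 = 244, x1_5 = 312, x1_6 = 388, y1_6 = 368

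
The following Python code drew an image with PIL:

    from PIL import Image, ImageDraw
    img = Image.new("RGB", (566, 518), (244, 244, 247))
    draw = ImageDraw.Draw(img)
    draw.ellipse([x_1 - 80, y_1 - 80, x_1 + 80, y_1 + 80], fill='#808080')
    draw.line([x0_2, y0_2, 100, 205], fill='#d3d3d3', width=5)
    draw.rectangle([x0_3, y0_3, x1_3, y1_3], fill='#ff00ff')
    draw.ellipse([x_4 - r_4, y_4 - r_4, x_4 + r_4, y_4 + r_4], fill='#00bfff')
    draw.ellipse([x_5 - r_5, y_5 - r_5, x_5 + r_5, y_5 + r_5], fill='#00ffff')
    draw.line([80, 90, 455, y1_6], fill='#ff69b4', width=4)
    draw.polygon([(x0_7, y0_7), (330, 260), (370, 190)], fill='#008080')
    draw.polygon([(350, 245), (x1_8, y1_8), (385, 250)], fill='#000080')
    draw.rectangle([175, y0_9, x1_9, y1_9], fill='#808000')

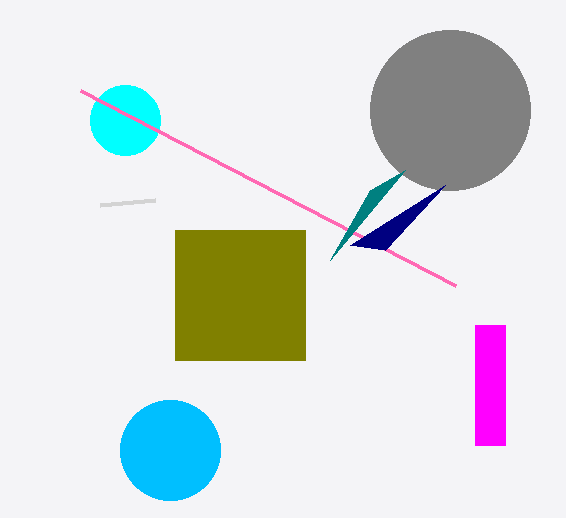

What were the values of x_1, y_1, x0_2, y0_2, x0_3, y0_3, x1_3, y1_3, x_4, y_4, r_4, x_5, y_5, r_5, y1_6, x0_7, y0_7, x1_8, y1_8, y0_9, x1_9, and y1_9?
x_1 = 450
y_1 = 110
x0_2 = 155
y0_2 = 200
x0_3 = 475
y0_3 = 325
x1_3 = 505
y1_3 = 445
x_4 = 170
y_4 = 450
r_4 = 50
x_5 = 125
y_5 = 120
r_5 = 35
y1_6 = 285
x0_7 = 405
y0_7 = 170
x1_8 = 445
y1_8 = 185
y0_9 = 230
x1_9 = 305
y1_9 = 360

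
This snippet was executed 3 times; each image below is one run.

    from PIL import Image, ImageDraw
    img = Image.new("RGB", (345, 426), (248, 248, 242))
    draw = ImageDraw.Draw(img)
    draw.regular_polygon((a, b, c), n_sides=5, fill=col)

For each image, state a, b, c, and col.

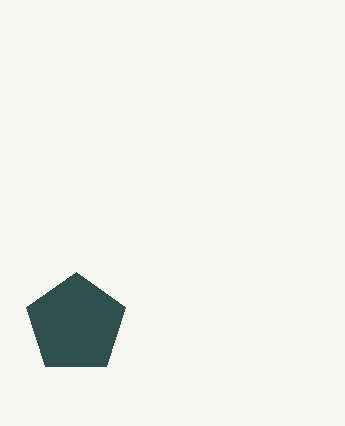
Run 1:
a = 76
b = 324
c = 52
col = 'darkslategray'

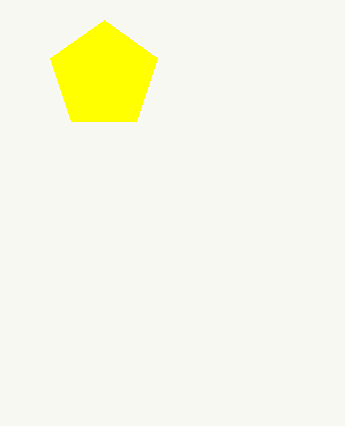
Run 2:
a = 104, b = 76, c = 56, col = 'yellow'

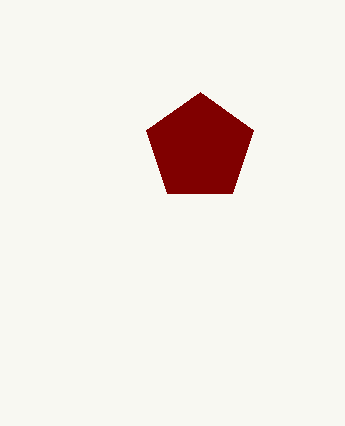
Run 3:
a = 200, b = 148, c = 56, col = 'maroon'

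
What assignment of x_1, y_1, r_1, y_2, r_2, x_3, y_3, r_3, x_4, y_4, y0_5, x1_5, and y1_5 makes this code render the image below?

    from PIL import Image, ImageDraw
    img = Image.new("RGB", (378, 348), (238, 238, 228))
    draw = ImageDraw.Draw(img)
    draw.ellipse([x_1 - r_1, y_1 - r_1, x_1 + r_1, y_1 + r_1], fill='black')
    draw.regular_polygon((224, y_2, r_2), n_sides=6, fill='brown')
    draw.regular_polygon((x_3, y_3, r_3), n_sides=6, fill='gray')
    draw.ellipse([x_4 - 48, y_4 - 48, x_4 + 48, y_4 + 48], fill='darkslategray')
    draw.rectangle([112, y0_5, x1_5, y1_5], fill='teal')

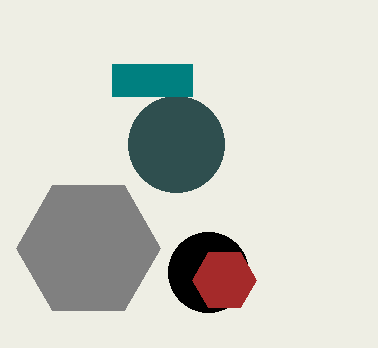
x_1 = 208, y_1 = 272, r_1 = 40, y_2 = 280, r_2 = 32, x_3 = 88, y_3 = 248, r_3 = 72, x_4 = 176, y_4 = 144, y0_5 = 64, x1_5 = 192, y1_5 = 96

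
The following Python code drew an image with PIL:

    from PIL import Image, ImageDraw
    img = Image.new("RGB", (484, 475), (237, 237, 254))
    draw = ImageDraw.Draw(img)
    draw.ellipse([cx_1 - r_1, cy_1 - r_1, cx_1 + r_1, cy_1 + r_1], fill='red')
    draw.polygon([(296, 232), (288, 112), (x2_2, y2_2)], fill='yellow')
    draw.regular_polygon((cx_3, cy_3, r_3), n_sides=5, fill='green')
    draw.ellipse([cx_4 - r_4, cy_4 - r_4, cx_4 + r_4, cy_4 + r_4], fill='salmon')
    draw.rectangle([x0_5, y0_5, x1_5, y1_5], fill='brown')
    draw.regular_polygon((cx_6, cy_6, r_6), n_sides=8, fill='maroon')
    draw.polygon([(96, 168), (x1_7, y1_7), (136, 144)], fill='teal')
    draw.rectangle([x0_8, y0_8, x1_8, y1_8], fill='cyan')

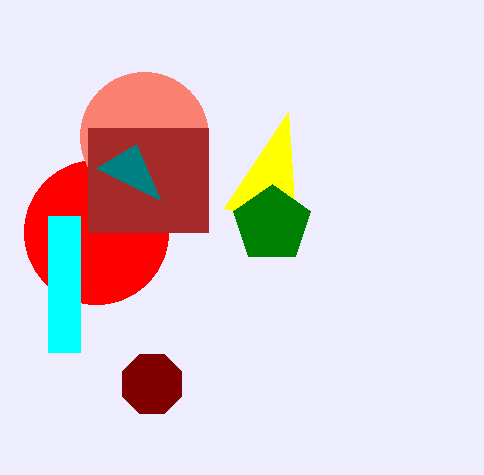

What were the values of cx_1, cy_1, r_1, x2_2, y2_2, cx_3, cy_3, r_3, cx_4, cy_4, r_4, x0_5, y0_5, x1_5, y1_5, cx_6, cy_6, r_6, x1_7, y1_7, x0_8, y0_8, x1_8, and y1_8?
cx_1 = 96
cy_1 = 232
r_1 = 72
x2_2 = 224
y2_2 = 208
cx_3 = 272
cy_3 = 224
r_3 = 40
cx_4 = 144
cy_4 = 136
r_4 = 64
x0_5 = 88
y0_5 = 128
x1_5 = 208
y1_5 = 232
cx_6 = 152
cy_6 = 384
r_6 = 32
x1_7 = 160
y1_7 = 200
x0_8 = 48
y0_8 = 216
x1_8 = 80
y1_8 = 352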